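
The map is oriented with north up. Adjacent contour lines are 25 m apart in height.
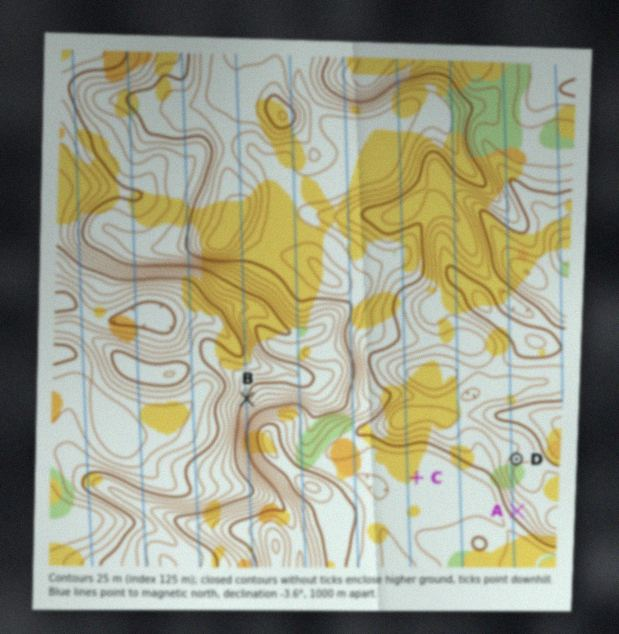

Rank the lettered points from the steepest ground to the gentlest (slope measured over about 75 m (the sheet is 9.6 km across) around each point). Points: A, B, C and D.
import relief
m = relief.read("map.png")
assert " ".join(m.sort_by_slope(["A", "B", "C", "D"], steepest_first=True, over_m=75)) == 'B A D C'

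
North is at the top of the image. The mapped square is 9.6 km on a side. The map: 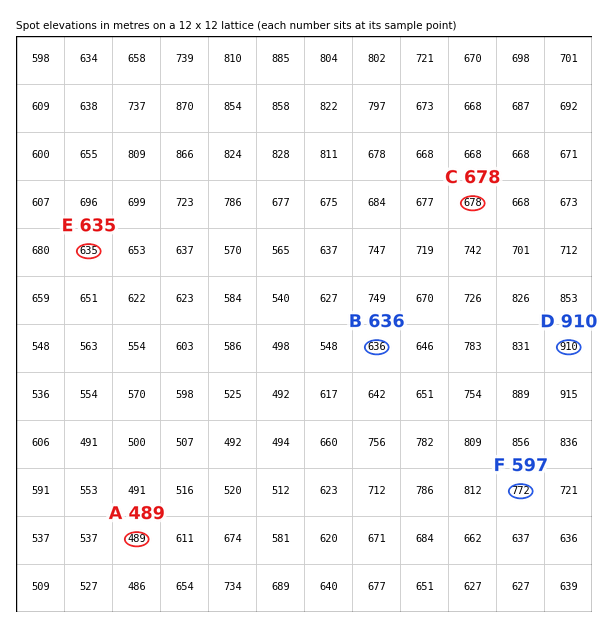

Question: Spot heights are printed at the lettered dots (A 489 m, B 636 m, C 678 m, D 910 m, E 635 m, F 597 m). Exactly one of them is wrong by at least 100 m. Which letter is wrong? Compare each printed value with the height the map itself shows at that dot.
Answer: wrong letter F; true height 772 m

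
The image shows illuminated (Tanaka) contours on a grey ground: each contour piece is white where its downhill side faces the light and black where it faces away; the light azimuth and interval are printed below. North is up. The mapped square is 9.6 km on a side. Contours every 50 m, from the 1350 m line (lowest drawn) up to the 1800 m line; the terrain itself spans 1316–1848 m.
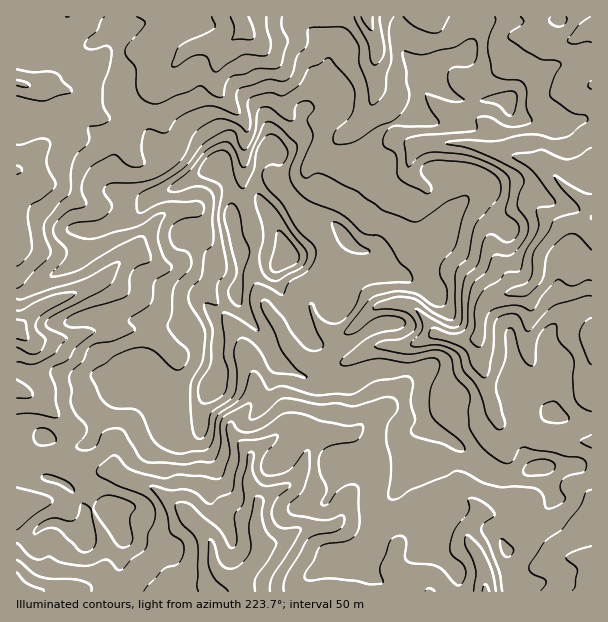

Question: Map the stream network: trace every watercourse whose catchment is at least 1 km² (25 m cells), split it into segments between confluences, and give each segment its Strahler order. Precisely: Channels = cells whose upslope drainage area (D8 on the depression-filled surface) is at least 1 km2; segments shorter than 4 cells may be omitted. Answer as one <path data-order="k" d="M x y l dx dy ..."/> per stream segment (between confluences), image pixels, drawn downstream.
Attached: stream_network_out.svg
<path data-order="1" d="M62 591l-45 0 0-1"/><path data-order="2" d="M240 587l2 4"/><path data-order="1" d="M399 573l2 2 3 0 1 1 3 0 2 2 3 0 6 3 10 10 2 0"/><path data-order="2" d="M260 557l-20 22 0 8"/><path data-order="1" d="M342 516l-1 3-6 6-3 0-2 2-24 0-1 1-3 0-6 3-6 6-9 5-17 1 0 5-4 9"/><path data-order="2" d="M258 503l0 4-1 2 0 22 3 6 0 20"/><path data-order="1" d="M468 500l2 0 9 9 0 6-6 6 0 1-5 6 0 12 9 12 3 6 0 3 3 5 0 4 2 2 0 19 1 0"/><path data-order="1" d="M116 471l6 6 3 2 3 0 1 1 3 0 2 2 3 0 6 3 4 0 6 3 15 12 2 0 4 4 2 0 6 6 1 0 26 26 1 6 2 1 0 12 1 2 0 6 3 6 9 9 12 3 0 3 3 3"/><path data-order="2" d="M251 456l0 3-2 2 0 22 5 9 3 3 1 8"/><path data-order="1" d="M266 444l-2 0-4 5-2 0-7 7"/><path data-order="1" d="M356 432l-2 2-4 0-2 1-16 0-2 2-9 1-3 3-1 0-9 9-2 6-1 2 0 4-8 14-10 10-6 3-3 0-3 3-2 0-7 6-5 2-3 3"/><path data-order="1" d="M495 416l-1-3 0-5-2-1 0-5-3-4-1-9-2-2-1-15-5-9 0-18-1-1 0-8"/><path data-order="1" d="M29 393l-3 0-5-3-4 0 0-1"/><path data-order="1" d="M255 390l0 5-3 6-4 4 0 2-17 16 0 8 2 3 16 16 2 6"/><path data-order="1" d="M170 351l-15-15-9-4-3 0-2-2-31 0-2 2-21 0-1 1-3 0-2 2-3 0-6 3-43 1-6-6-6-3 0-3"/><path data-order="1" d="M287 339l3 3 3 6 9 9 9 5 3 0 1 1 27 0 18-9 3-3 6-3 3 0 2-1 4 0 2-2 31 0 17-7 3-3 6 0"/><path data-order="2" d="M479 336l1-1 0-23 3-6 8-7 6-2 1-1 3 0 2-2 12-1 1-2 12-3"/><path data-order="2" d="M437 335l9 1 1 2 6 0 2 1 22 0 2-3"/><path data-order="1" d="M527 296l-2-5 3-3"/><path data-order="2" d="M528 288l8-7 1-3 0-3 2-2 0-10 1-2 0-4 2-2 0-3 3-6 10-10 0-2 8-7 1 0 0-2 17 0 6 6 1 0 3 3 0 2"/><path data-order="1" d="M333 281l-21 21 0 9 2 1 0 3 3 3 3 6 9 9 16 0 3-1 21-21 2 0 6-5 3 0 1-1 11 0 1-2 11 0 1 2 5 0 3 1 18 18 1 5 5 6"/><path data-order="1" d="M158 266l-2 0-6-6-10-6-9 0"/><path data-order="2" d="M131 254l-9 7-2 0-19 20-2 0-3 3-9 4-3 0-10 6-3 0-2 2-12 3-18 9-3 3-1 0-17 16-1 0"/><path data-order="1" d="M17 215l0-15"/><path data-order="1" d="M173 212l-3 0-9 4-18 20-6 12-6 6"/><path data-order="1" d="M425 188l-15-15 0-14 4-9 6-6 6 0 2-1 37 0 2 1 6 0 1 2 11 1 6 3 4 0 6 3 5 0 1 2 5 0 1 1 5 0 1 2 5 0 1 1 5 0 1 2 8 1 7 6 2 0 19 21 2 0 4 5 2 0 7 6 6 3 3 0"/><path data-order="1" d="M33 179l-4-5-6-3-6 0 0-1"/><path data-order="1" d="M324 149l8-6 1 0 6-6 12-6 15-15 0-2 3-3 0-3 3-4 0-3 3-6 0-39 2-2 0-12-2-1-1-8-5-7-1-9-2 0"/><path data-order="1" d="M245 143l0-5 1-1 0-12-1-3-5-5 0-1-21-21-1-6-2-2 0-22 3-5 3-12 3-4"/><path data-order="1" d="M116 122l-2-2-10-1-6-3-23-23-6-3-22 0-2-1-12-2-1-1-6 0-5-3-4 0"/><path data-order="1" d="M164 75l25-27 3 0 6-3 6 0 2-1 19 0"/><path data-order="2" d="M225 44l2 0 4-5 2 0 10-10 0-2"/><path data-order="1" d="M543 36l6 2 5 3 16 0 6-3 6-6 3-2 6 0 0-1"/><path data-order="1" d="M246 32l-3-5"/><path data-order="2" d="M243 27l0-3-4-7"/>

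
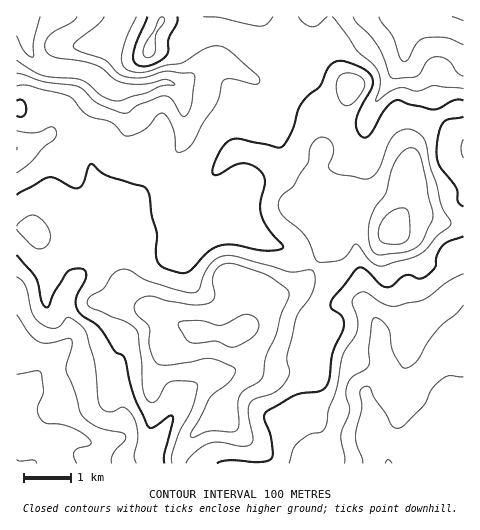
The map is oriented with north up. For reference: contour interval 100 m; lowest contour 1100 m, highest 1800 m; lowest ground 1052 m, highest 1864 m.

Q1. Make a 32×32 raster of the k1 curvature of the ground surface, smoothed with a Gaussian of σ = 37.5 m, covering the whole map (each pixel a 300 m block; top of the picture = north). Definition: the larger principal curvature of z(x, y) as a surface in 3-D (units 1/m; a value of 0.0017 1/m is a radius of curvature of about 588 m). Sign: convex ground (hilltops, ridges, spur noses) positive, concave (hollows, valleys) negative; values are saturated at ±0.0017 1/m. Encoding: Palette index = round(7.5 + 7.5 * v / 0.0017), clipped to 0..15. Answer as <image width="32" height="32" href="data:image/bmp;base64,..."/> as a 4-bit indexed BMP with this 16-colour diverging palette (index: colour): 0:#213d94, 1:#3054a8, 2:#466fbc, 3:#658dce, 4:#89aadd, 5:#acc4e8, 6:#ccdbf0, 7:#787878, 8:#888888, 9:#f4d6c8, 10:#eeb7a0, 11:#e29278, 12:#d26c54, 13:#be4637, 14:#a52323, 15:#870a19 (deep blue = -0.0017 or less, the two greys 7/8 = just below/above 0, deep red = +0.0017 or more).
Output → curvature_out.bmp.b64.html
<image width="32" height="32" href="data:image/bmp;base64,Qk12AgAAAAAAAHYAAAAoAAAAIAAAACAAAAABAAQAAAAAAAACAAATCwAAEwsAABAAAAAAAAAAlD0hAKhUMAC8b0YAzo1lAN2qiQDoxKwA8NvMAHh4eACIiIgAyNb0AKC37gB4kuIAVGzSADdGvgAjI6UAGQqHAKeKqqvMz5Z4m8mI2qqJmIiqiId3nn34auyHiMd3mpiImZeJmH+J/r7ImIm4d6mHeJmqu6l/l5y9dXiJmpepiImJmIm4n5eKzYeXeamZuYiId4iIuJ+HiZ7LuYvHWcqIeJiah7mNp4d5uqq8qap8iImqeaeoe7mXeop3i6eqjJiJipeIqIu6u7uaiIrHmJyXiYnJWahqqZqqupiJ26h6mImb+rqpvczLmJq3eKuXmYh4fNjeus2piJqIyYiJeLiJiGvYmpmqh3mqnM3JqYnJqXd8qXiamHd67uyYupl5t5uom4iYmZhneduHh4uajaiZrH2oiIiZeHiph4Zru67M2mjPuJh4qZh4iHiIm5iL7KurrIiqial4iHeImrqXis2b3ZuJiJmaeYh4iaqIrMqMy2WaqXiYiomZiHeZmYiZmOmZeKiKiIp5iqdnmKqIh6v6mImoinibeIipiqeZmIeM92h5mIqJrLmImrqZmqiIm/ppmniauXjZiYmHeJqZmam7eNuJqaqI2YmKh2eZm4jJmbn5iqqqzOmKeZh5iZ23y6m+3f7ZZ5fZi4mYiYid+r2Km8qJuIyqZ5qYh4iHrv+Zi5inmHe+/82omImId7ybhXuoe//+yc/cuHiqmIiqiZeamYm6q6iPp7y8yZqpupiYmZiIl3iYe/yImYmsiMh4d6mI"/>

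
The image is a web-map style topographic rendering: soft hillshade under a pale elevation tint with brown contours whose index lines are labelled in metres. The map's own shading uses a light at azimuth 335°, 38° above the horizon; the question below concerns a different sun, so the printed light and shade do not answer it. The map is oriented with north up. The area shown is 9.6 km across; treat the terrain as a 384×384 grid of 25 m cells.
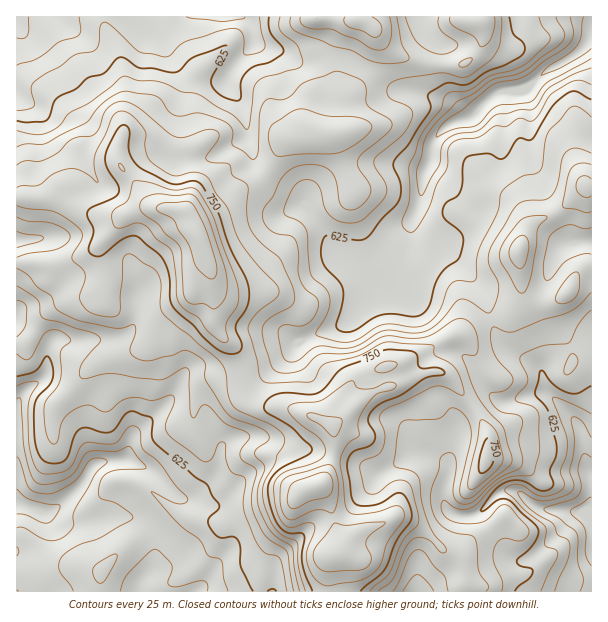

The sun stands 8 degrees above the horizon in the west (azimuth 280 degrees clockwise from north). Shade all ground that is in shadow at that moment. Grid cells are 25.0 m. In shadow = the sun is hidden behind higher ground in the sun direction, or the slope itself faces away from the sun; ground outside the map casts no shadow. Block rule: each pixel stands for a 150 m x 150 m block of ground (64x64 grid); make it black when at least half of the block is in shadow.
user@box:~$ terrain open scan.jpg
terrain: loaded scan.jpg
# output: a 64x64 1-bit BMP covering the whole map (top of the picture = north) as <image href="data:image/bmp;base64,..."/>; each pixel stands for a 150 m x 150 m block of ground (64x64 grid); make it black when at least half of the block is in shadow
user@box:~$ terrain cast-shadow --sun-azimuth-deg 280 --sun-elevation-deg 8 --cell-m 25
<image width="64" height="64" href="data:image/bmp;base64,Qk0+AgAAAAAAAD4AAAAoAAAAQAAAAEAAAAABAAEAAAAAAAACAAATCwAAEwsAAAIAAAAAAAAA////AAAAAAAAAAAAAfgAAAAAAAAB/AAAAAAAAAH8AAAAAAAAAPwABwAAAAAAfAAHAAAAAAB8AHMAAAAAADwAewAAAAAAP4BgAAAAAAAfgPAAAAAADB85wAAAAAAfHz/PAAAAAB8MH48DAAAAHwAPhwOAAAAeAAfPA4AAAAwAB88DgAAADAAHhwIAAAAAwAcGABgAAACABgYAEAAAAAAADAAAAAADwAAYAAAAAAGAABAAAAAAAAAAAAAAAAAAACAAAAAAAAAAYEAAAAAAAABAACAAAAAAAAAAIAAAAAAAAAAAAAAAAAAAAAAAAAAAAAAAAAABgAAAAAAAAADAIAAAAAAAAMAwAAAAAAAAwAAAAAMAAADAAAAAAgAAAcAAAAAAAAAB4AAAAGAAAAPggAAAYAAAA+DAAADwAAAH4IAAAHAAAAfgAAAAQAAAB+AAAAAAAAAHwAAAAAAAAA+AAAAAAAAADgAAGAAAAAAMAAAYAAAAAAAAABgAAAAAAAAAHAAAAAAAAAAMAAAAAAAAAA4AAAAAAAAADgAAAAAAAAAPAAAAAAAAAA+AAAAAAAAAB8AAAAAAAAAD4AAAAAAAAAAwAAAAAAAAAD4AAAAAAAAAPwAAAAAAAAAc4AAAAAAAAAD4AAAAAAAAAHwAAAAAAAAAHgAAAAAAcAYHAAAAAAB4BwcAAAAAAHAHAA=="/>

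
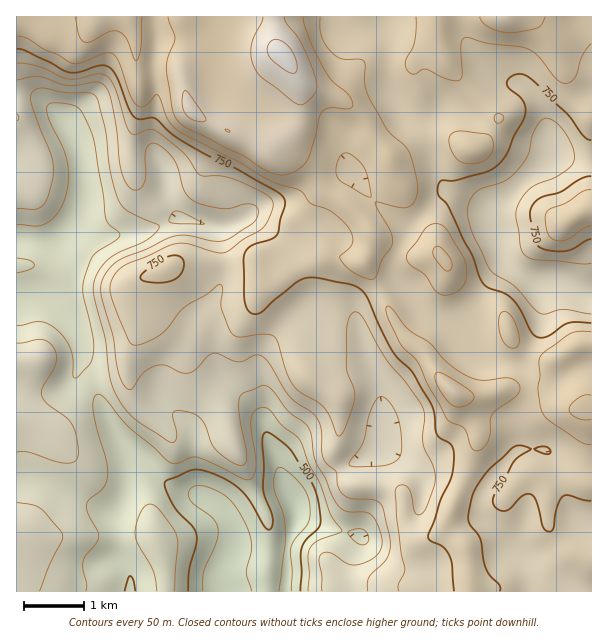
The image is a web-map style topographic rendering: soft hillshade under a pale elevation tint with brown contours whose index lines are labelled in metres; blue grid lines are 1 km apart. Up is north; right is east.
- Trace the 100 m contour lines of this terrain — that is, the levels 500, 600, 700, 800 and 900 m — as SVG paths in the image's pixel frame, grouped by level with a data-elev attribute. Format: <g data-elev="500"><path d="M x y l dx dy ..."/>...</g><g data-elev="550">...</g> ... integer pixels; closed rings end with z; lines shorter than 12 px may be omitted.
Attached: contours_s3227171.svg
<g data-elev="500"><path d="M125 591l3-12 1-3 2 0 3 5 1 10"/><path d="M188 591l1-19 7-27 0-11-3-7-19-21-8-17-1-7 29-12 10 1 15 5 13 7 11 9 8 11 13 23 3 3 3 0 2-4 1-7-8-21-2-11 1-19-2-29 2-5 3-1 14 9 10 10 21 32 6 18 3 17-1 7-14 15-5 11-1 40"/></g><g data-elev="600"><path d="M39 591l10-25 13-26 0-6-21-25-8-4-16-3"/><path d="M17 452l12 0 25 9 14 2 8-2 2-9-2-18-5-11-6-7-18-12-6-9 2-8 13-24 0-7-2-8-5-6-7-2-25 3"/><path d="M180 224l-9-1-2-2 2-6 3-4 8 1 23 12z"/><path d="M17 209l18 0 7-3 6-9 5-21-1-18-20-53-2-7 2-5 4-4 6-1 21 4 24 1 7 2 4 6 7 25 5 45 9 30 4 6 5 4 30 14 1 2-3 6-10 7-26 12-10 6-10 11-6 12 0 15 11 42 4 36 6 18 8 15 9 10 39 26 4-2 2-4-4-21 1-5 11 0 12 4 7 8 7 20 5 7 15 12 11 3 4-3 1-7-8-39 0-18 4-5 18-7 5 0 6 4 16 21 15 11 6 6 2 7 4 26 10 16 7 18 6 10 9 6 18 1 6 2 6 8 4 13 1 10-3 7-7 7-10 5-12 1-20-12-4-1-5 2-2 6 3 16 0 15"/></g><g data-elev="700"><path d="M591 314l-27-5-19 5-8-2-22-26-20-11-6-6-16-33-5-17 0-12 5-12 9-7 22-7 11-8 12-17 5-19 4-9 4-7 5-3 9 3 10 10 9 16 1 12-2 6-5 5-12 7-22 10-7 5-5 8-4 7-1 8 5 34 4 7 8 3 49 5 9-1"/><path d="M17 63l9 1 13 3 29 12 10 0 20-5 7 1 5 5 5 7 11 38 5 8 4 2 14-6 7 2 28 22 16 22 4 1 17 0 13 3 30 14 9 8-1 9-8 17-21 12-16 13-9 1-29-9-13 0-48 20-10 6-7 11-1 12 9 24 12 27 4 1 5 0 18-9 9-7 17-21 23-14 11-9 3 0 2 5-2 18 10 25 8 4 25-3 6 1 5 2 3 7 9 28 5 11 8 9 17 9 7 7 6 9 6 17 3 2 6-8 10-30-1-9-8-21 1-44 3-7 3-4 4-1 5 4 23 41 20 25 17 25 3 10-2 18 0 9 9 20 3 10-1 11-6 19-3 6-5 5-3 0-2-3-4-17-3-7-3-3-4 0-5 4 1 30 4 33 4 17-7 16 1 6"/></g><g data-elev="800"><path d="M474 450l6 0 6-5 4-10 1-19 5-6 21-15 3-6-1-5-4-4-5-2-30 2-18-7-16-11-17-19-21-14-15-19-6-4-1 3 1 7 13 28 18 19 10 21 19 35 3 3 14 6 3 5 3 13z"/><path d="M508 347l5 1 4-1 2-3 0-6-6-19-4-6-5-2-4 4-1 12 3 12z"/><path d="M591 332l-13-1-8 3-28 20-3 6 1 17-2 12 3 19 4 9 34 24 6 3 6 0"/><path d="M440 294l10 1 11-6 5-8 1-11-4-13-15-26-6-6-7-1-6 1-4 4-17 23-1 6 4 8 14 9 9 15z"/><path d="M369 197l-25-14-6-5-2-5 0-6 2-8 4-5 3-1 5 1 13 12 6 18 2 11 0 2z"/><path d="M591 190l-7 1-18 12-16 6-4 4-1 5 3 16 4 5 5 2 10-2 17-11 7-2"/><path d="M462 162l14 1 12-5 3-5 2-6 0-6-2-5-5-2-24-3-6 0-4 3-3 6 2 9 5 9z"/><path d="M497 123l6-3 1-3-3-3-4 0-2 2 0 4z"/><path d="M17 36l10 2 15 10 17 7 13 8 11-1 22-9 8 1 6 8 10 31 8 12 3 2 4-1 11-11 3 0 10 25 11 11 60 31 30 18 31 11 11 12 16 6 11 7 11 12 4 11-2 7-11 11 1 3 11 12 13 6 7 1 4-3 5-15 10-13 2-6-2-11-13-21-3-8 26 6 9-2 4-4 3-7 0-16-9-29-21-20-19-34-3-13-1-21-4-3-18 0-10-7-6-7-5-9-1-19"/><path d="M416 17l-1 22-2 9-7 12 1 9 3 4 4 1 8-4 4-1 17 8 10 4 6-1 3-3-1-32 1-5 3-3 23 6 31 4 9 2 11 8 18 22 9 5 4-2 5-5 7-21 9-12"/></g><g data-elev="900"><path d="M201 122l5-1-1-4-16-23-4-4-3 11 3 12 6 6z"/><path d="M263 17l-1 4-8 15-3 9 0 11 3 10 9 12 31 24 8 3 6-4 7-8 2-6-1-6-5-16-9-21-16-21-2-6"/></g>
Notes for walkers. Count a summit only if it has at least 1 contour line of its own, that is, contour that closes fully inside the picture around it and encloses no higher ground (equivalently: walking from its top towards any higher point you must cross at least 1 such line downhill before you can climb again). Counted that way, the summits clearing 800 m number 6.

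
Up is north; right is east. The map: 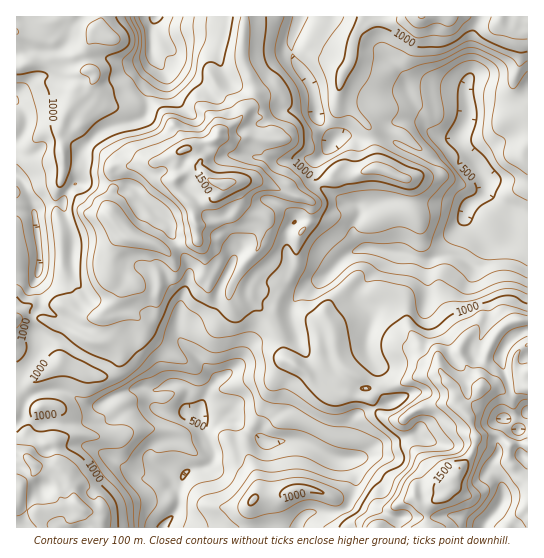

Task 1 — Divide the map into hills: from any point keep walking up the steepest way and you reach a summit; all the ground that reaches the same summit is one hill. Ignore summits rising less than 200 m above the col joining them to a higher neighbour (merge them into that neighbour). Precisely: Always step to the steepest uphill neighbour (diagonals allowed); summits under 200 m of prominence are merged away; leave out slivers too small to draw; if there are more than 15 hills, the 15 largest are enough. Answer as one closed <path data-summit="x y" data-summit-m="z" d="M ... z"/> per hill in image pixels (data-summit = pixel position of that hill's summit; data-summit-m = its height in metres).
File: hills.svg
<path data-summit="221 183" data-summit-m="1626" d="M301 16l-285 1 0 366 11 13 18-5 18 0 26 14 10 0 24-13 14-4 9 0 5 3 6-1-1 17 6 5 36 1 15-30 21-14 19-24 5-2 19-2 16-5 3-3-5-18 1-10 4-7 14-13 15-8 25-24 13-5 22 3-2 8-26 35 2 5 11 12 13-12 4-6 9-40 9 0 14 6 15 0 16-7 5-6 10-31 7 12 18 14 13 0 7-4 18 2-1-150-10 12-6 3-20-3-20 3-3 3 0 11-3 7-6 10-5 2-16-1-19-15-16-1-4 1-4 6-1 14-8-4-27 3-8-4-8 0-9 5-18-26-4-29-20-31-1-12z"/><path data-summit="459 469" data-summit-m="1601" d="M465 215l-10 31-5 6-16 7-15 0-14-6-9 0-9 40-4 6-13 12-11-12-2-5 26-35 2-8-22-3-17 8-21 21-20 12-12 13-2 13 5 18-3 3-16 5-19 2-5 2-12 18-12 10-11 6-9 10-10 22 3 8 15 2 10-4 36 24 36 0 32 16 15 2 5 3 5 20-7 23-16 8-26 0-8 9-1 6 230-1 0-286-18-4-7 4-13 0-18-14z"/><path data-summit="422 17" data-summit-m="1307" d="M527 16l-225 0-10 22-1 12 2 9 19 27 4 29 18 26 9-5 8 0 8 4 27-3 8 4 1-14 4-6 4-1 16 1 19 15 16 1 5-2 6-10 3-7 0-11 3-3 15-3 25 3 16-13z"/><path data-summit="17 502" data-summit-m="1261" d="M17 384l0 144 145 0 13-14 4-8 0-21 5-11 7-5 14-1 8-9 0-9-13-35-2-2-13-1-19 1-7-2-3-4-1-16-18-3-20 7-18 10-10 0-26-14-18 0-18 5z"/>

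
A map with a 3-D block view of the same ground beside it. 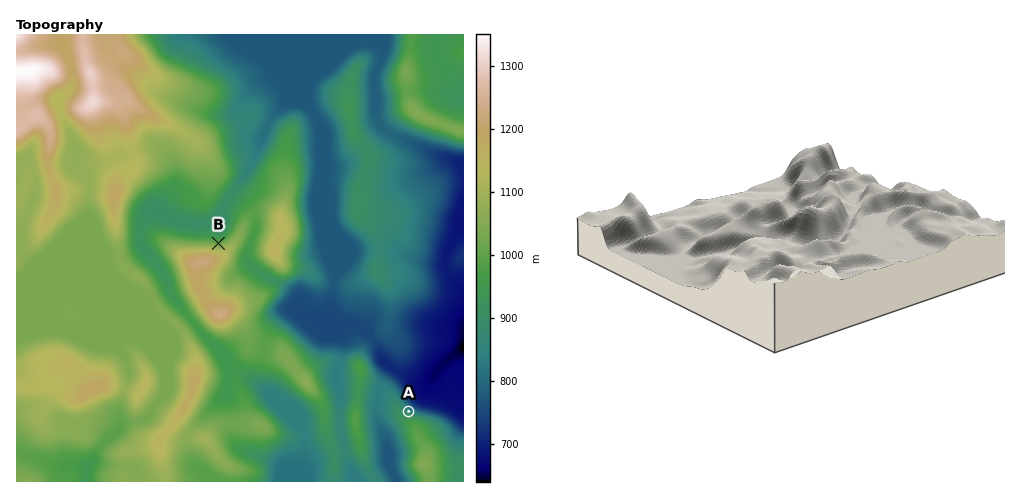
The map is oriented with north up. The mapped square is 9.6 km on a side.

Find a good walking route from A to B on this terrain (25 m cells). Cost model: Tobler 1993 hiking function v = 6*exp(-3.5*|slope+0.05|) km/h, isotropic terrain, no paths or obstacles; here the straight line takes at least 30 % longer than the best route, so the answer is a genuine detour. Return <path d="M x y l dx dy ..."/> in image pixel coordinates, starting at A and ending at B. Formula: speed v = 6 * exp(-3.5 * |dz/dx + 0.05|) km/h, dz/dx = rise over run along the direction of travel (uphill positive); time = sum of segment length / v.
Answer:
<path d="M409 411l-9-8-3-7-7-7-5-2-3-4-18-35-38-38-1-2-4-4-2-5-15-15-5-2-19 0-32-16-6-6-3-5 0-14-1-2-2-1-12 5-6 0"/>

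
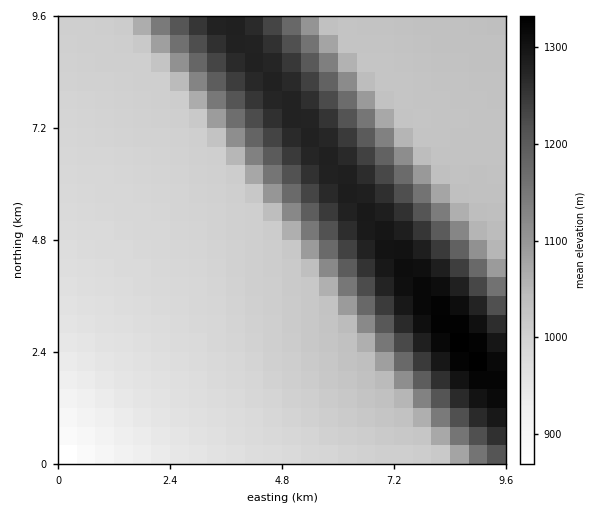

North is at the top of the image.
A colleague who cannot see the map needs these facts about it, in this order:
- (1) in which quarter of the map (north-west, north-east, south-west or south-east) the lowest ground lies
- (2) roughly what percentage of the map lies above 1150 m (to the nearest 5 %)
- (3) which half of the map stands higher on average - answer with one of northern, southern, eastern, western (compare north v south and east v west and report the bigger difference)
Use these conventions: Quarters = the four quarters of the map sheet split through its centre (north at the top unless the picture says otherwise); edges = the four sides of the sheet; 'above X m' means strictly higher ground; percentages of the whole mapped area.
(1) The lowest point lies in the south-west quarter of the map.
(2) About 25 % of the map lies above 1150 m.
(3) On average the eastern half of the map is the higher ground.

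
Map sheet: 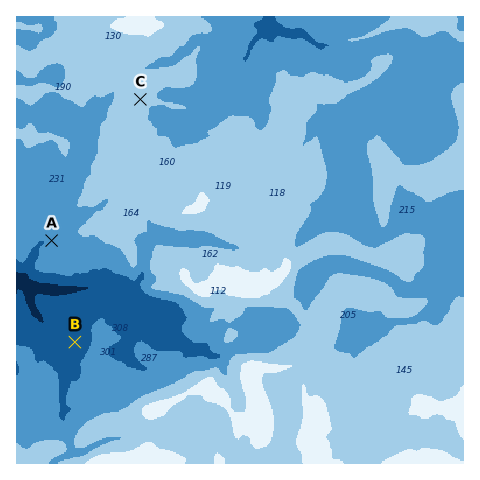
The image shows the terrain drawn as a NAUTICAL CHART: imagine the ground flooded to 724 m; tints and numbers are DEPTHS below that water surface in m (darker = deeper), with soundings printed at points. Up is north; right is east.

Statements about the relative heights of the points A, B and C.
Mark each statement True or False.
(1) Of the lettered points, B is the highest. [False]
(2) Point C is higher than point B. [True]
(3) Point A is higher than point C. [False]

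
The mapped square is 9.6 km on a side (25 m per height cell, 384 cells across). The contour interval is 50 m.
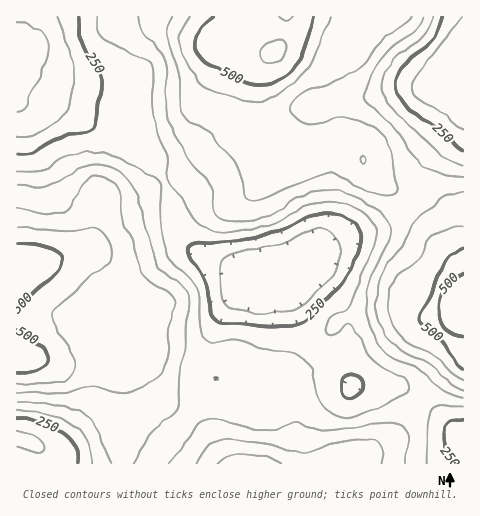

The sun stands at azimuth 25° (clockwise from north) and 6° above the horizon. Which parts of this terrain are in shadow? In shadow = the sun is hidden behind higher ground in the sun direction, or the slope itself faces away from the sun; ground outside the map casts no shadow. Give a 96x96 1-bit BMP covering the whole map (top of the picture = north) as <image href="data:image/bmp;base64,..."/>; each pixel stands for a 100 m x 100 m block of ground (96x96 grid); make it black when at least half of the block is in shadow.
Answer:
<image width="96" height="96" href="data:image/bmp;base64,Qk2+BAAAAAAAAD4AAAAoAAAAYAAAAGAAAAABAAEAAAAAAIAEAAATCwAAEwsAAAIAAAAAAAAA////AAAAAAD//4AAAAAAAAAAAAD//8AAAAAAAAAAAAD//8AAAAAAAAAAAAD//+AAAAAAAAAAAID//8AAAAAAAAAAAeD//8AAAAAAAAAAAfD//4AAAAAAAAAAAfj//4AAAAAAAAAAA/z//wAAAAAAAAAAA////wAAAAAAAAAAA////gAAAAAAAAAAB////AAAAAAAAAAAH///+AAAAAAAAAAf////+AAAAAAAAAB/////+AAAAAAAAAD/////+AAAAAAAAAH/////+AAAAAAAAAH/////8AAAAAAAAAH/////gAAAAAAAAAH////8AAAAAAAAAAH////AAAAAAAAAAAH///8AAAAAAAAAAAD///8AAAAAAAAAAAD///4AAAAAAAAAAAD///gAAAAAAAAAAAD///AAAAAAAAAAAAD//8AAAAAAAAAAAAB//4AAAAAAAAAAAAB//AAAAAAAAAAAAAB/8AAAAAAAAAAAAAB/4AAAAAAAAAAAAAA/gAAAAAAAAAAAAAA/AAAAAAAAAAAAAAAeAAAAAAAAAAAAAAAMAAAAAAAAAAAAAAAAAAAAAAAAAAAAAAAAAAAAAAAAAAAAAAAAAAAAAAAAAAAAAAAAAAAAAAAAAA8AAgAAAAAAAAAAAB/AD8AAAAAAAAAAAD/gD/AAAAAAAAAAAH/+H/gAAAAAAAAAAP////4AAAAAAAAAAf////8AAAAAAAAAA/////+AAAAAAAAAA//////AAAAAAAAAB//////gAAAAAAAAB//////4AAAAAAAAB//////8AAAAAAAAB//////+AAAAAAAAB//////+AAAAAAAAA///////AAAAAAAAAf//////AAAAAAAAAA//////gAAAAAAAAAAH////AAAAAAAAAAAAP///AAAAAAAAAAAAP//+AAAAAAAAAAAAH//8AAAAAAAAAAAAD//4AAAAAAAAAAAAB//wAAAAAAAAAAAAAP/gAAAAAAAAAAAAAA/AAAAAAAAAAAAAAAMAAAAAAAAAAAAAAAAAAAAAAAAAAAAAAAAAAAAAAAABAAAAAAAAAAAAAAADwAAAAAAAAAAAAAAD4AAAAAAAAAAAAAAH4AAAAAAAAAAAAAAD4AAAAAAAAAAAAAAD8AAAAAAAAAAAAAAD8AAAAAAAAAAAAAAD8AAAAAAAAAAAAAAB8AEAAAAAAAAAAAAB4AfgAAAAAAAAAAAGAA/wAAAAAAAAAAAHAB/4AAAAAAAAAAAHAB/+AAAAAAAAAAAPwB//AAAAAAAAAAAP8D//gAAAAAAAAAAP////wAAAAAAAAAAf////4AAAAAAAAAAf////wAAAAAAAAAAf///AAAAAAAAAAAA//+AAAAAAAAAADwA//8AAAAAAAAAAH4B//4AAAAAAcAAAH4B//gAAAAAA+AAAP4B//AAAAAAA/AAAPwB/+AAAAAAA/AAAPgA/4AAAAAAAfgAAAAAAAAAAAAAAfAAAAAAAAAAAAAAAeAAAAAAAAAAAAAAAAAAAAAAAAAAAAAAAAAAAAAAAAAAAAAAAAAA="/>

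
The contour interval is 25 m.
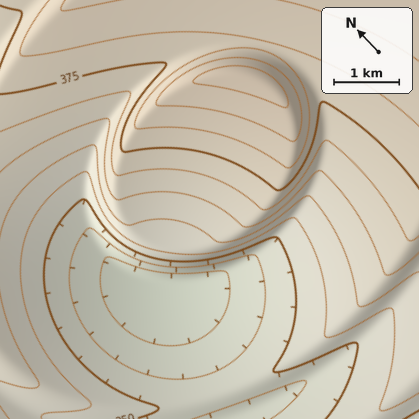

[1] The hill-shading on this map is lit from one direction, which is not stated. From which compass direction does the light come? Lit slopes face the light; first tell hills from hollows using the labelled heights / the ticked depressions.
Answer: NW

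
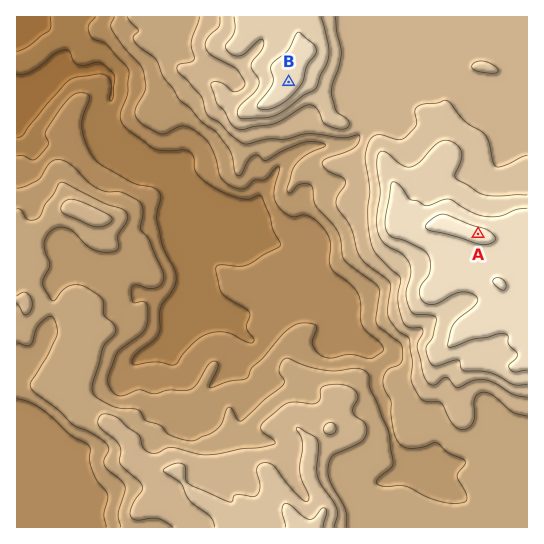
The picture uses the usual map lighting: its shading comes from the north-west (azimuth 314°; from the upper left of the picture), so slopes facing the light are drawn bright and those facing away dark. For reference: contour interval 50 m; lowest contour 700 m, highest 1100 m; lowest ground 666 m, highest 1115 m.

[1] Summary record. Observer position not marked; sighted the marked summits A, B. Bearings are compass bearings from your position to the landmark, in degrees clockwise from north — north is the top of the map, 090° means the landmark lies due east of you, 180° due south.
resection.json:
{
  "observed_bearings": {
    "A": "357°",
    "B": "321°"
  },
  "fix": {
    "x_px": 483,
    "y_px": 321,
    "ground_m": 1080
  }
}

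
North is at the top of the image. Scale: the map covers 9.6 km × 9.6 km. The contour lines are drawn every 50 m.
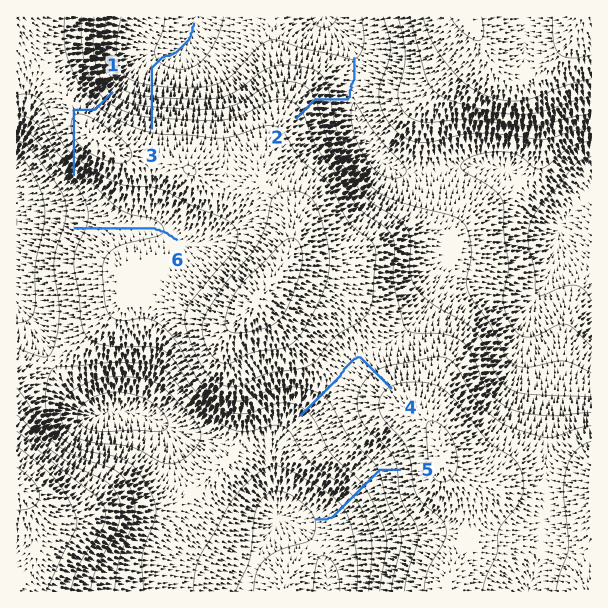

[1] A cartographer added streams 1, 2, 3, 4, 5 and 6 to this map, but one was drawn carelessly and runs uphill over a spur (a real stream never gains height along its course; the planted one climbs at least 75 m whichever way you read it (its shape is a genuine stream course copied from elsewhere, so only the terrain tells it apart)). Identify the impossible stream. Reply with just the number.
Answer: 1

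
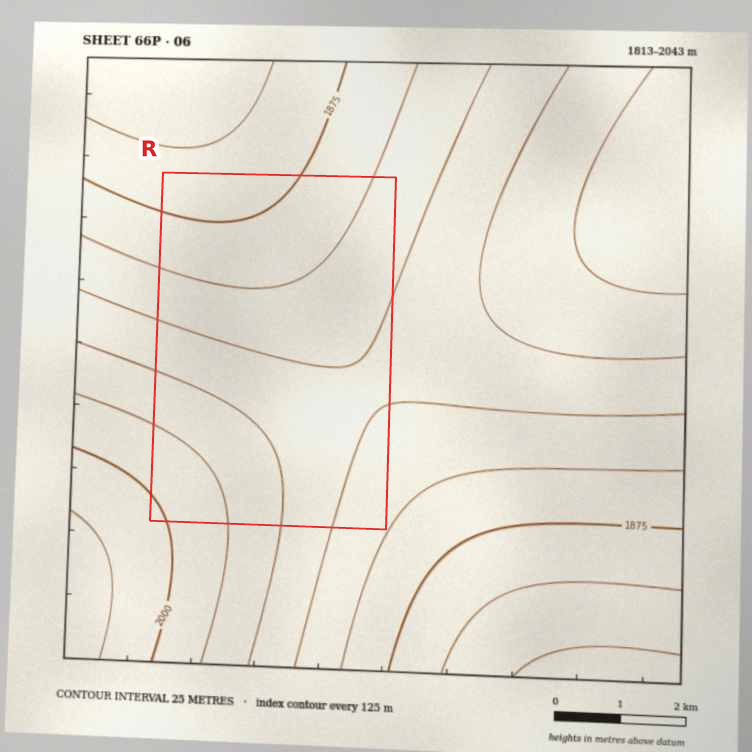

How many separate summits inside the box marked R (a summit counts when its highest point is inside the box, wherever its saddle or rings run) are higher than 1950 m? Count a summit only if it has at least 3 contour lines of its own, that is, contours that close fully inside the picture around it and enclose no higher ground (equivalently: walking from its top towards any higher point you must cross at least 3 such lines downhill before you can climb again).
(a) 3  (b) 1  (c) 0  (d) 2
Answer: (c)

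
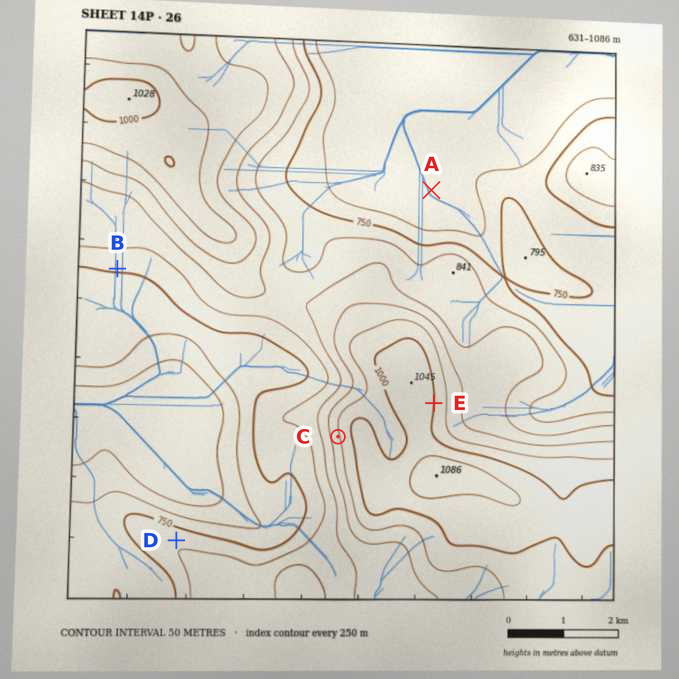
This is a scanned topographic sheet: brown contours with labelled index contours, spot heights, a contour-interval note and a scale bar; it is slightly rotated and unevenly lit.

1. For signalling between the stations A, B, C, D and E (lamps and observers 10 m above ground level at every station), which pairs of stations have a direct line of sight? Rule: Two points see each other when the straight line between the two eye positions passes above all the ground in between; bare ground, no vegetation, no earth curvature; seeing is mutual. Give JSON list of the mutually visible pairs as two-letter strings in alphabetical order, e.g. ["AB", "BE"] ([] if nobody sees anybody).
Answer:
["BC", "BD", "CD"]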